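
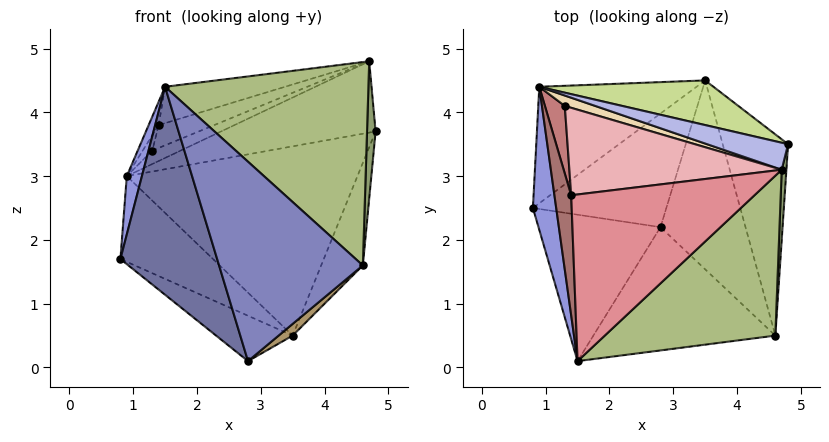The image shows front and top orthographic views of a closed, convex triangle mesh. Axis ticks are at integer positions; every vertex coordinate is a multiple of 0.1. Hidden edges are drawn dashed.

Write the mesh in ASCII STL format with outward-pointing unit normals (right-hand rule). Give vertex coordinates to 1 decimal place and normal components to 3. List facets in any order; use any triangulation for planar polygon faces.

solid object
 facet normal -0.504 -0.706 -0.497
  outer loop
   vertex 2.8 2.2 0.1
   vertex 1.5 0.1 4.4
   vertex 0.8 2.5 1.7
  endloop
 endfacet
 facet normal -0.343 -0.799 -0.494
  outer loop
   vertex 4.6 0.5 1.6
   vertex 1.5 0.1 4.4
   vertex 2.8 2.2 0.1
  endloop
 endfacet
 facet normal -0.980 -0.076 0.186
  outer loop
   vertex 0.9 4.4 3.0
   vertex 0.8 2.5 1.7
   vertex 1.5 0.1 4.4
  endloop
 endfacet
 facet normal 0.151 0.925 0.350
  outer loop
   vertex 4.7 3.1 4.8
   vertex 4.8 3.5 3.7
   vertex 0.9 4.4 3.0
  endloop
 endfacet
 facet normal 0.993 -0.103 0.053
  outer loop
   vertex 4.7 3.1 4.8
   vertex 4.6 0.5 1.6
   vertex 4.8 3.5 3.7
  endloop
 endfacet
 facet normal 0.551 -0.656 0.516
  outer loop
   vertex 4.7 3.1 4.8
   vertex 1.5 0.1 4.4
   vertex 4.6 0.5 1.6
  endloop
 endfacet
 facet normal 0.180 0.957 0.226
  outer loop
   vertex 3.5 4.5 0.5
   vertex 0.9 4.4 3.0
   vertex 4.8 3.5 3.7
  endloop
 endfacet
 facet normal 0.931 0.166 -0.326
  outer loop
   vertex 3.5 4.5 0.5
   vertex 4.8 3.5 3.7
   vertex 4.6 0.5 1.6
  endloop
 endfacet
 facet normal 0.612 -0.049 -0.790
  outer loop
   vertex 3.5 4.5 0.5
   vertex 4.6 0.5 1.6
   vertex 2.8 2.2 0.1
  endloop
 endfacet
 facet normal -0.566 0.306 -0.765
  outer loop
   vertex 3.5 4.5 0.5
   vertex 2.8 2.2 0.1
   vertex 0.8 2.5 1.7
  endloop
 endfacet
 facet normal -0.623 0.464 -0.630
  outer loop
   vertex 3.5 4.5 0.5
   vertex 0.8 2.5 1.7
   vertex 0.9 4.4 3.0
  endloop
 endfacet
 facet normal -0.020 0.790 0.612
  outer loop
   vertex 1.3 4.1 3.4
   vertex 4.7 3.1 4.8
   vertex 0.9 4.4 3.0
  endloop
 endfacet
 facet normal -0.677 0.141 0.722
  outer loop
   vertex 1.4 2.7 3.8
   vertex 0.9 4.4 3.0
   vertex 1.5 0.1 4.4
  endloop
 endfacet
 facet normal -0.629 0.172 0.758
  outer loop
   vertex 1.4 2.7 3.8
   vertex 1.3 4.1 3.4
   vertex 0.9 4.4 3.0
  endloop
 endfacet
 facet normal -0.306 0.203 0.930
  outer loop
   vertex 1.4 2.7 3.8
   vertex 1.5 0.1 4.4
   vertex 4.7 3.1 4.8
  endloop
 endfacet
 facet normal -0.308 0.241 0.920
  outer loop
   vertex 1.4 2.7 3.8
   vertex 4.7 3.1 4.8
   vertex 1.3 4.1 3.4
  endloop
 endfacet
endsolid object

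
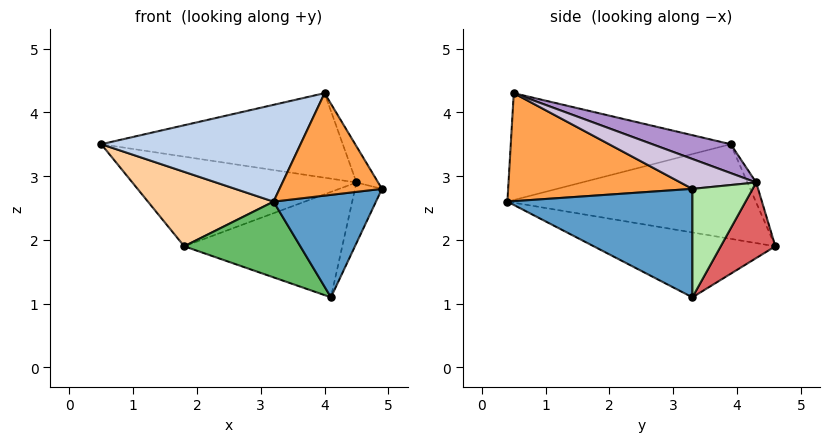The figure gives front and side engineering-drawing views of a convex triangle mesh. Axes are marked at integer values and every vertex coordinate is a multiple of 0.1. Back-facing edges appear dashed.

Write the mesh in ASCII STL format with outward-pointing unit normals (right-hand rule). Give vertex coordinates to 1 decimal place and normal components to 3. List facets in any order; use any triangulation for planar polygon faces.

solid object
 facet normal 0.809 -0.448 -0.381
  outer loop
   vertex 4.1 3.3 1.1
   vertex 4.9 3.3 2.8
   vertex 3.2 0.4 2.6
  endloop
 endfacet
 facet normal -0.691 -0.626 0.362
  outer loop
   vertex 4.0 0.5 4.3
   vertex 0.5 3.9 3.5
   vertex 3.2 0.4 2.6
  endloop
 endfacet
 facet normal 0.816 -0.454 -0.357
  outer loop
   vertex 4.0 0.5 4.3
   vertex 3.2 0.4 2.6
   vertex 4.9 3.3 2.8
  endloop
 endfacet
 facet normal -0.656 -0.332 -0.678
  outer loop
   vertex 1.8 4.6 1.9
   vertex 3.2 0.4 2.6
   vertex 0.5 3.9 3.5
  endloop
 endfacet
 facet normal -0.457 -0.292 -0.840
  outer loop
   vertex 1.8 4.6 1.9
   vertex 4.1 3.3 1.1
   vertex 3.2 0.4 2.6
  endloop
 endfacet
 facet normal 0.839 0.375 -0.395
  outer loop
   vertex 4.5 4.3 2.9
   vertex 4.9 3.3 2.8
   vertex 4.1 3.3 1.1
  endloop
 endfacet
 facet normal 0.280 0.811 -0.513
  outer loop
   vertex 4.5 4.3 2.9
   vertex 4.1 3.3 1.1
   vertex 1.8 4.6 1.9
  endloop
 endfacet
 facet normal -0.036 0.926 0.376
  outer loop
   vertex 4.5 4.3 2.9
   vertex 1.8 4.6 1.9
   vertex 0.5 3.9 3.5
  endloop
 endfacet
 facet normal 0.107 0.331 0.937
  outer loop
   vertex 4.5 4.3 2.9
   vertex 0.5 3.9 3.5
   vertex 4.0 0.5 4.3
  endloop
 endfacet
 facet normal 0.650 0.186 0.737
  outer loop
   vertex 4.5 4.3 2.9
   vertex 4.0 0.5 4.3
   vertex 4.9 3.3 2.8
  endloop
 endfacet
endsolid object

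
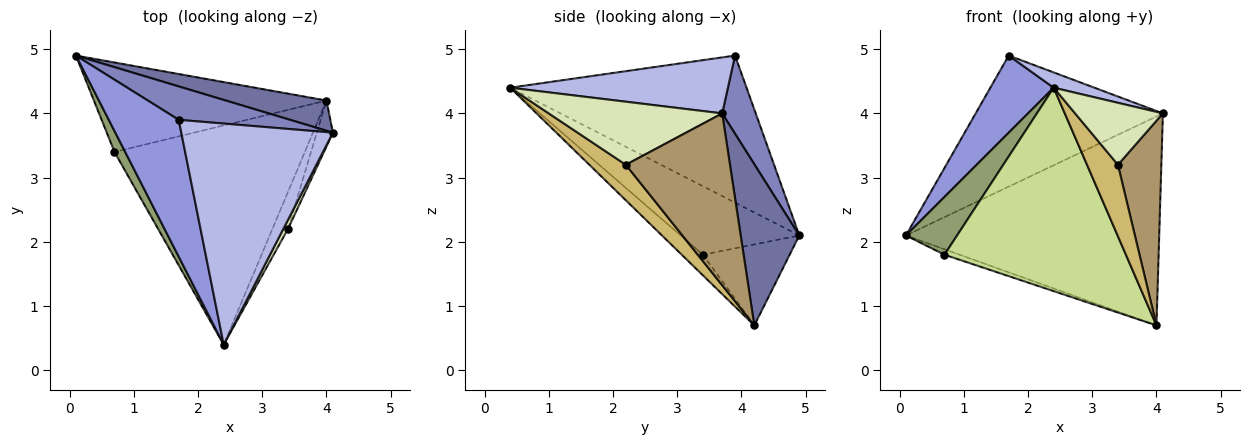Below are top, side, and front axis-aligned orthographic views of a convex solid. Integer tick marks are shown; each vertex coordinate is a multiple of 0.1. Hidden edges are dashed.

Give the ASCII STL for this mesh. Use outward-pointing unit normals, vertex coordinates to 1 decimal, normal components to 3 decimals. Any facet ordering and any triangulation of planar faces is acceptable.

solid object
 facet normal 0.223 0.965 0.139
  outer loop
   vertex 4.0 4.2 0.7
   vertex 0.1 4.9 2.1
   vertex 4.1 3.7 4.0
  endloop
 endfacet
 facet normal 0.171 0.955 0.243
  outer loop
   vertex 1.7 3.9 4.9
   vertex 4.1 3.7 4.0
   vertex 0.1 4.9 2.1
  endloop
 endfacet
 facet normal -0.878 -0.235 0.418
  outer loop
   vertex 1.7 3.9 4.9
   vertex 0.1 4.9 2.1
   vertex 2.4 0.4 4.4
  endloop
 endfacet
 facet normal 0.346 -0.065 0.936
  outer loop
   vertex 1.7 3.9 4.9
   vertex 2.4 0.4 4.4
   vertex 4.1 3.7 4.0
  endloop
 endfacet
 facet normal -0.909 -0.392 0.142
  outer loop
   vertex 0.7 3.4 1.8
   vertex 2.4 0.4 4.4
   vertex 0.1 4.9 2.1
  endloop
 endfacet
 facet normal -0.328 0.057 -0.943
  outer loop
   vertex 0.7 3.4 1.8
   vertex 0.1 4.9 2.1
   vertex 4.0 4.2 0.7
  endloop
 endfacet
 facet normal -0.079 -0.678 -0.731
  outer loop
   vertex 0.7 3.4 1.8
   vertex 4.0 4.2 0.7
   vertex 2.4 0.4 4.4
  endloop
 endfacet
 facet normal 0.890 -0.451 0.066
  outer loop
   vertex 3.4 2.2 3.2
   vertex 4.1 3.7 4.0
   vertex 2.4 0.4 4.4
  endloop
 endfacet
 facet normal 0.920 -0.383 -0.086
  outer loop
   vertex 3.4 2.2 3.2
   vertex 4.0 4.2 0.7
   vertex 4.1 3.7 4.0
  endloop
 endfacet
 facet normal 0.724 -0.613 -0.317
  outer loop
   vertex 3.4 2.2 3.2
   vertex 2.4 0.4 4.4
   vertex 4.0 4.2 0.7
  endloop
 endfacet
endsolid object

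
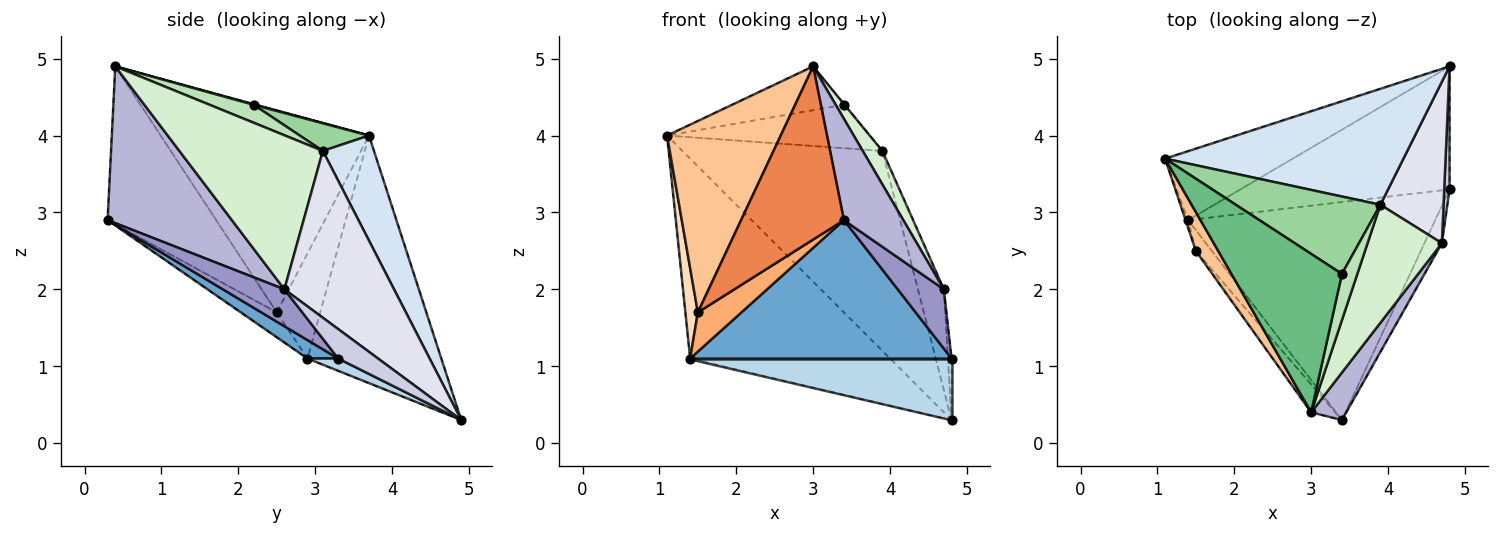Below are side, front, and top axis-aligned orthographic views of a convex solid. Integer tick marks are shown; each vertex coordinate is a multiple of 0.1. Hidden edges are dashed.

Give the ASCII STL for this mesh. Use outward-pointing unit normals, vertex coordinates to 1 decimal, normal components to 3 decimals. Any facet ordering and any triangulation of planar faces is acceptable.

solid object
 facet normal 0.063 -0.535 -0.843
  outer loop
   vertex 1.4 2.9 1.1
   vertex 4.8 3.3 1.1
   vertex 3.4 0.3 2.9
  endloop
 endfacet
 facet normal -0.535 0.799 -0.276
  outer loop
   vertex 4.8 4.9 0.3
   vertex 1.4 2.9 1.1
   vertex 1.1 3.7 4.0
  endloop
 endfacet
 facet normal 0.053 -0.447 -0.893
  outer loop
   vertex 4.8 4.9 0.3
   vertex 4.8 3.3 1.1
   vertex 1.4 2.9 1.1
  endloop
 endfacet
 facet normal 0.216 0.845 0.490
  outer loop
   vertex 4.8 4.9 0.3
   vertex 1.1 3.7 4.0
   vertex 3.9 3.1 3.8
  endloop
 endfacet
 facet normal -0.722 -0.683 -0.110
  outer loop
   vertex 1.5 2.5 1.7
   vertex 3.4 0.3 2.9
   vertex 3.0 0.4 4.9
  endloop
 endfacet
 facet normal -0.588 -0.715 -0.378
  outer loop
   vertex 1.5 2.5 1.7
   vertex 1.4 2.9 1.1
   vertex 3.4 0.3 2.9
  endloop
 endfacet
 facet normal -0.874 -0.477 0.097
  outer loop
   vertex 1.5 2.5 1.7
   vertex 3.0 0.4 4.9
   vertex 1.1 3.7 4.0
  endloop
 endfacet
 facet normal -0.961 -0.275 -0.023
  outer loop
   vertex 1.5 2.5 1.7
   vertex 1.1 3.7 4.0
   vertex 1.4 2.9 1.1
  endloop
 endfacet
 facet normal 0.006 0.266 0.964
  outer loop
   vertex 3.4 2.2 4.4
   vertex 1.1 3.7 4.0
   vertex 3.0 0.4 4.9
  endloop
 endfacet
 facet normal 0.165 0.482 0.860
  outer loop
   vertex 3.4 2.2 4.4
   vertex 3.9 3.1 3.8
   vertex 1.1 3.7 4.0
  endloop
 endfacet
 facet normal 0.759 0.012 0.651
  outer loop
   vertex 3.4 2.2 4.4
   vertex 3.0 0.4 4.9
   vertex 3.9 3.1 3.8
  endloop
 endfacet
 facet normal 0.894 -0.122 0.431
  outer loop
   vertex 4.7 2.6 2.0
   vertex 3.9 3.1 3.8
   vertex 3.0 0.4 4.9
  endloop
 endfacet
 facet normal 0.748 -0.561 -0.353
  outer loop
   vertex 4.7 2.6 2.0
   vertex 3.4 0.3 2.9
   vertex 4.8 3.3 1.1
  endloop
 endfacet
 facet normal 0.884 -0.422 0.198
  outer loop
   vertex 4.7 2.6 2.0
   vertex 3.0 0.4 4.9
   vertex 3.4 0.3 2.9
  endloop
 endfacet
 facet normal 0.980 0.089 0.178
  outer loop
   vertex 4.7 2.6 2.0
   vertex 4.8 3.3 1.1
   vertex 4.8 4.9 0.3
  endloop
 endfacet
 facet normal 0.913 0.216 0.346
  outer loop
   vertex 4.7 2.6 2.0
   vertex 4.8 4.9 0.3
   vertex 3.9 3.1 3.8
  endloop
 endfacet
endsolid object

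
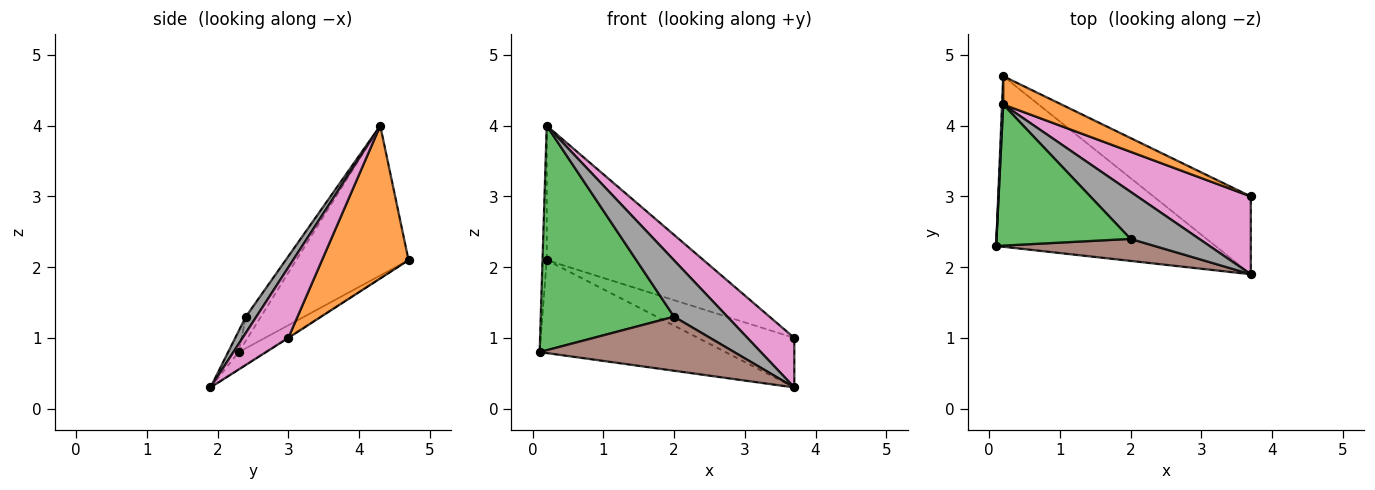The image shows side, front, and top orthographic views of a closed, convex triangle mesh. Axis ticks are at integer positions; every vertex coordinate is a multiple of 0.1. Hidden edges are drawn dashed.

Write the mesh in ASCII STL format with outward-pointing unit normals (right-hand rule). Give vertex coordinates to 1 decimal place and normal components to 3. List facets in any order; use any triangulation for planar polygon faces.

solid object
 facet normal -0.999 0.037 0.008
  outer loop
   vertex 0.2 4.3 4.0
   vertex 0.2 4.7 2.1
   vertex 0.1 2.3 0.8
  endloop
 endfacet
 facet normal 0.475 0.861 0.181
  outer loop
   vertex 0.2 4.3 4.0
   vertex 3.7 3.0 1.0
   vertex 0.2 4.7 2.1
  endloop
 endfacet
 facet normal -0.095 -0.843 0.530
  outer loop
   vertex 2.0 2.4 1.3
   vertex 0.2 4.3 4.0
   vertex 0.1 2.3 0.8
  endloop
 endfacet
 facet normal -0.069 0.477 -0.876
  outer loop
   vertex 3.7 1.9 0.3
   vertex 0.1 2.3 0.8
   vertex 0.2 4.7 2.1
  endloop
 endfacet
 facet normal -0.004 0.537 -0.844
  outer loop
   vertex 3.7 1.9 0.3
   vertex 0.2 4.7 2.1
   vertex 3.7 3.0 1.0
  endloop
 endfacet
 facet normal -0.050 -0.925 0.377
  outer loop
   vertex 3.7 1.9 0.3
   vertex 2.0 2.4 1.3
   vertex 0.1 2.3 0.8
  endloop
 endfacet
 facet normal 0.464 -0.476 0.747
  outer loop
   vertex 3.7 1.9 0.3
   vertex 3.7 3.0 1.0
   vertex 0.2 4.3 4.0
  endloop
 endfacet
 facet normal 0.150 -0.759 0.634
  outer loop
   vertex 3.7 1.9 0.3
   vertex 0.2 4.3 4.0
   vertex 2.0 2.4 1.3
  endloop
 endfacet
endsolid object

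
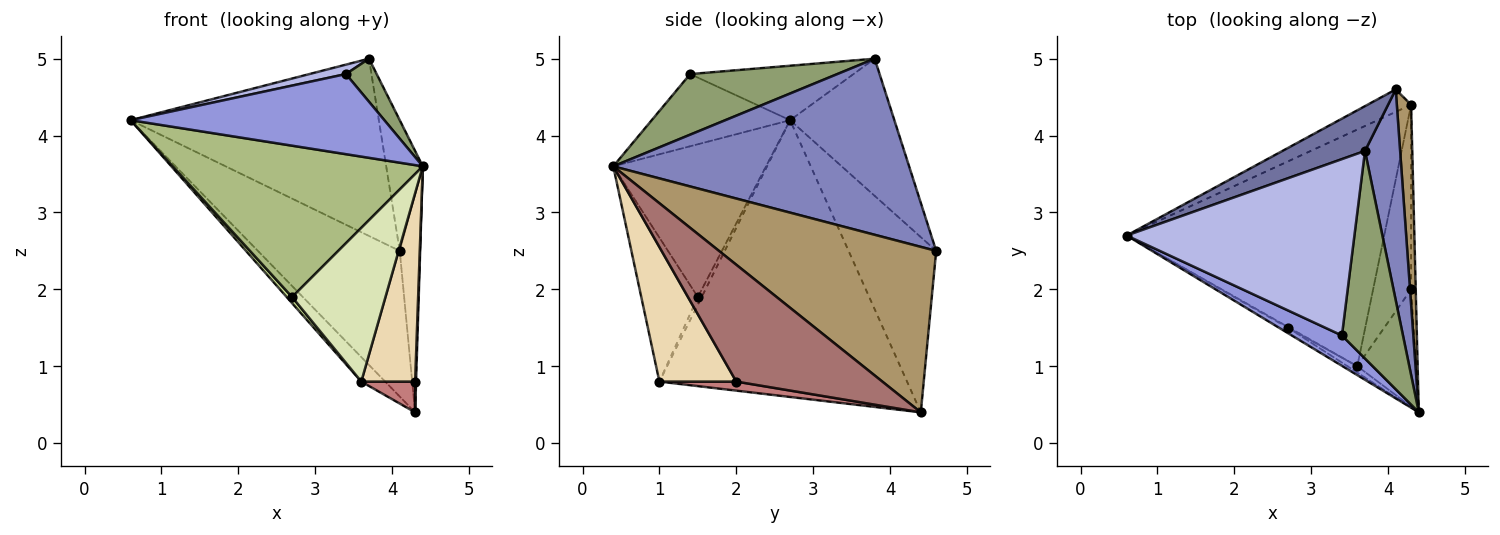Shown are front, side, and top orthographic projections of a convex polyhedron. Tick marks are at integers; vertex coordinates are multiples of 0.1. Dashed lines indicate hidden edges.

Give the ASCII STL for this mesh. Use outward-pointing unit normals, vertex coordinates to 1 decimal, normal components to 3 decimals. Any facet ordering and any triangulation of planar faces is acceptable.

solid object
 facet normal -0.377 0.898 0.227
  outer loop
   vertex 3.7 3.8 5.0
   vertex 4.1 4.6 2.5
   vertex 0.6 2.7 4.2
  endloop
 endfacet
 facet normal 0.974 0.120 0.194
  outer loop
   vertex 3.7 3.8 5.0
   vertex 4.4 0.4 3.6
   vertex 4.1 4.6 2.5
  endloop
 endfacet
 facet normal -0.454 -0.833 0.316
  outer loop
   vertex 3.4 1.4 4.8
   vertex 0.6 2.7 4.2
   vertex 4.4 0.4 3.6
  endloop
 endfacet
 facet normal -0.232 -0.052 0.971
  outer loop
   vertex 3.4 1.4 4.8
   vertex 3.7 3.8 5.0
   vertex 0.6 2.7 4.2
  endloop
 endfacet
 facet normal 0.697 -0.146 0.702
  outer loop
   vertex 3.4 1.4 4.8
   vertex 4.4 0.4 3.6
   vertex 3.7 3.8 5.0
  endloop
 endfacet
 facet normal -0.521 -0.853 -0.031
  outer loop
   vertex 2.7 1.5 1.9
   vertex 4.4 0.4 3.6
   vertex 0.6 2.7 4.2
  endloop
 endfacet
 facet normal -0.575 -0.812 -0.101
  outer loop
   vertex 2.7 1.5 1.9
   vertex 0.6 2.7 4.2
   vertex 3.6 1.0 0.8
  endloop
 endfacet
 facet normal -0.518 -0.855 -0.035
  outer loop
   vertex 2.7 1.5 1.9
   vertex 3.6 1.0 0.8
   vertex 4.4 0.4 3.6
  endloop
 endfacet
 facet normal 0.992 0.093 0.086
  outer loop
   vertex 4.3 4.4 0.4
   vertex 4.1 4.6 2.5
   vertex 4.4 0.4 3.6
  endloop
 endfacet
 facet normal -0.521 0.844 -0.130
  outer loop
   vertex 4.3 4.4 0.4
   vertex 0.6 2.7 4.2
   vertex 4.1 4.6 2.5
  endloop
 endfacet
 facet normal -0.730 0.070 -0.680
  outer loop
   vertex 4.3 4.4 0.4
   vertex 3.6 1.0 0.8
   vertex 0.6 2.7 4.2
  endloop
 endfacet
 facet normal 0.772 -0.540 -0.336
  outer loop
   vertex 4.3 2.0 0.8
   vertex 4.4 0.4 3.6
   vertex 3.6 1.0 0.8
  endloop
 endfacet
 facet normal 0.999 -0.007 -0.039
  outer loop
   vertex 4.3 2.0 0.8
   vertex 4.3 4.4 0.4
   vertex 4.4 0.4 3.6
  endloop
 endfacet
 facet normal 0.229 -0.160 -0.960
  outer loop
   vertex 4.3 2.0 0.8
   vertex 3.6 1.0 0.8
   vertex 4.3 4.4 0.4
  endloop
 endfacet
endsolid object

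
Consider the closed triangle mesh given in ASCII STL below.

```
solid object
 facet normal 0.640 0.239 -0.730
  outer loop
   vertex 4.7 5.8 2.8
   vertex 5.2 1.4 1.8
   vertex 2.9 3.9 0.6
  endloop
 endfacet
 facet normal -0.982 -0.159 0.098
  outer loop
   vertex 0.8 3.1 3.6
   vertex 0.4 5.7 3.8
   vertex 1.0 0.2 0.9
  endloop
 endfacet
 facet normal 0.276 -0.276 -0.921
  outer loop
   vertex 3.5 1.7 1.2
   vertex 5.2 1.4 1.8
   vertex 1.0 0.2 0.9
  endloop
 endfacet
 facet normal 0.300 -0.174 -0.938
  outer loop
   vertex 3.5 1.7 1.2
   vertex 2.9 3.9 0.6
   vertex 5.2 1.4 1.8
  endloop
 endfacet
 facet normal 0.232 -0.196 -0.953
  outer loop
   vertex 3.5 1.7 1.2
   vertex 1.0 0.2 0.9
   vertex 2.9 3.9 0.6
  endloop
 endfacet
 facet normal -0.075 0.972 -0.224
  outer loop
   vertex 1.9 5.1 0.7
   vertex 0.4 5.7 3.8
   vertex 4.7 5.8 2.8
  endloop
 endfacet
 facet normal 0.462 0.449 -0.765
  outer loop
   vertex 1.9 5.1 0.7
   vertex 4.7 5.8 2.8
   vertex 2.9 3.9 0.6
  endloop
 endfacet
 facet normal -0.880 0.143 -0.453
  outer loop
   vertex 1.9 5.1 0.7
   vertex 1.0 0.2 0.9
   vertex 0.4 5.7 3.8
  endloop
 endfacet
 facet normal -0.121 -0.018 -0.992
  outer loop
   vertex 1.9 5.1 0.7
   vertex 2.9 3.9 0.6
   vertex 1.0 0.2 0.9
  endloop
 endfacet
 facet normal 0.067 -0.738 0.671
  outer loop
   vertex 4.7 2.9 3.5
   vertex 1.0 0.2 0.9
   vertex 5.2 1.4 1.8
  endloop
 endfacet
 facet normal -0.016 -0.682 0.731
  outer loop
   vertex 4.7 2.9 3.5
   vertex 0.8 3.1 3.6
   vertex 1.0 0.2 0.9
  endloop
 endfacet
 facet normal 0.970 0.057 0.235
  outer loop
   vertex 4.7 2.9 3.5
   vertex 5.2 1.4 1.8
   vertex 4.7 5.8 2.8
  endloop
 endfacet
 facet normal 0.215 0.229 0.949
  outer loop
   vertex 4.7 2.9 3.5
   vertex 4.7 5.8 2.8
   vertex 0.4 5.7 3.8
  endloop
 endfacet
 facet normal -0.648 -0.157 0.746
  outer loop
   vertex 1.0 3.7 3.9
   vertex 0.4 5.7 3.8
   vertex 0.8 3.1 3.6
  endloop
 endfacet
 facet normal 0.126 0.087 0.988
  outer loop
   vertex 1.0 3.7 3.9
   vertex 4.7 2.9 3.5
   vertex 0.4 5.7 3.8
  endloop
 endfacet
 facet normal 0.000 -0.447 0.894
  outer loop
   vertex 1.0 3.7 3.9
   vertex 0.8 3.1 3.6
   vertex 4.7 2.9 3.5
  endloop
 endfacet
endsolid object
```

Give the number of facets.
16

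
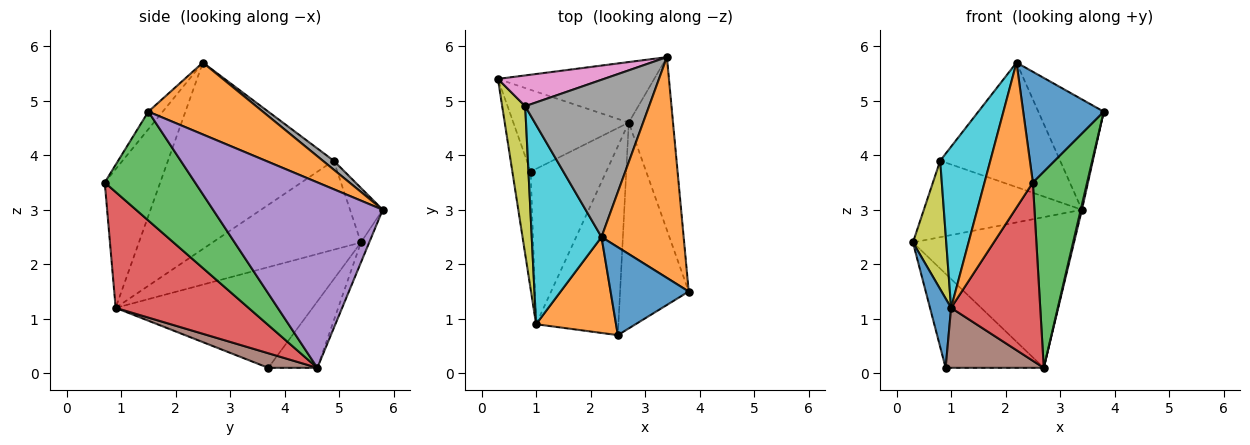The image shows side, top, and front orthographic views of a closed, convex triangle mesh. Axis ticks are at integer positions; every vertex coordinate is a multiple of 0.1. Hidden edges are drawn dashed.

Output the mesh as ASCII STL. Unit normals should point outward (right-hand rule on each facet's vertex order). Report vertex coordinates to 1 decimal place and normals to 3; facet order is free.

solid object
 facet normal -0.978 -0.105 -0.178
  outer loop
   vertex 1.0 0.9 1.2
   vertex 0.3 5.4 2.4
   vertex 0.9 3.7 0.1
  endloop
 endfacet
 facet normal 0.616 0.352 0.704
  outer loop
   vertex 2.2 2.5 5.7
   vertex 3.8 1.5 4.8
   vertex 3.4 5.8 3.0
  endloop
 endfacet
 facet normal -0.048 0.927 -0.372
  outer loop
   vertex 2.7 4.6 0.1
   vertex 0.3 5.4 2.4
   vertex 3.4 5.8 3.0
  endloop
 endfacet
 facet normal -0.353 0.706 -0.614
  outer loop
   vertex 2.7 4.6 0.1
   vertex 0.9 3.7 0.1
   vertex 0.3 5.4 2.4
  endloop
 endfacet
 facet normal 0.973 -0.007 -0.232
  outer loop
   vertex 2.7 4.6 0.1
   vertex 3.4 5.8 3.0
   vertex 3.8 1.5 4.8
  endloop
 endfacet
 facet normal 0.177 -0.354 -0.918
  outer loop
   vertex 2.7 4.6 0.1
   vertex 1.0 0.9 1.2
   vertex 0.9 3.7 0.1
  endloop
 endfacet
 facet normal -0.189 0.911 0.367
  outer loop
   vertex 0.8 4.9 3.9
   vertex 3.4 5.8 3.0
   vertex 0.3 5.4 2.4
  endloop
 endfacet
 facet normal 0.056 0.620 0.783
  outer loop
   vertex 0.8 4.9 3.9
   vertex 2.2 2.5 5.7
   vertex 3.4 5.8 3.0
  endloop
 endfacet
 facet normal -0.946 -0.212 0.245
  outer loop
   vertex 0.8 4.9 3.9
   vertex 0.3 5.4 2.4
   vertex 1.0 0.9 1.2
  endloop
 endfacet
 facet normal -0.901 -0.273 0.337
  outer loop
   vertex 0.8 4.9 3.9
   vertex 1.0 0.9 1.2
   vertex 2.2 2.5 5.7
  endloop
 endfacet
 facet normal -0.138 -0.776 0.616
  outer loop
   vertex 2.5 0.7 3.5
   vertex 3.8 1.5 4.8
   vertex 2.2 2.5 5.7
  endloop
 endfacet
 facet normal -0.692 -0.602 0.399
  outer loop
   vertex 2.5 0.7 3.5
   vertex 2.2 2.5 5.7
   vertex 1.0 0.9 1.2
  endloop
 endfacet
 facet normal 0.754 -0.453 -0.475
  outer loop
   vertex 2.5 0.7 3.5
   vertex 2.7 4.6 0.1
   vertex 3.8 1.5 4.8
  endloop
 endfacet
 facet normal 0.715 -0.480 -0.508
  outer loop
   vertex 2.5 0.7 3.5
   vertex 1.0 0.9 1.2
   vertex 2.7 4.6 0.1
  endloop
 endfacet
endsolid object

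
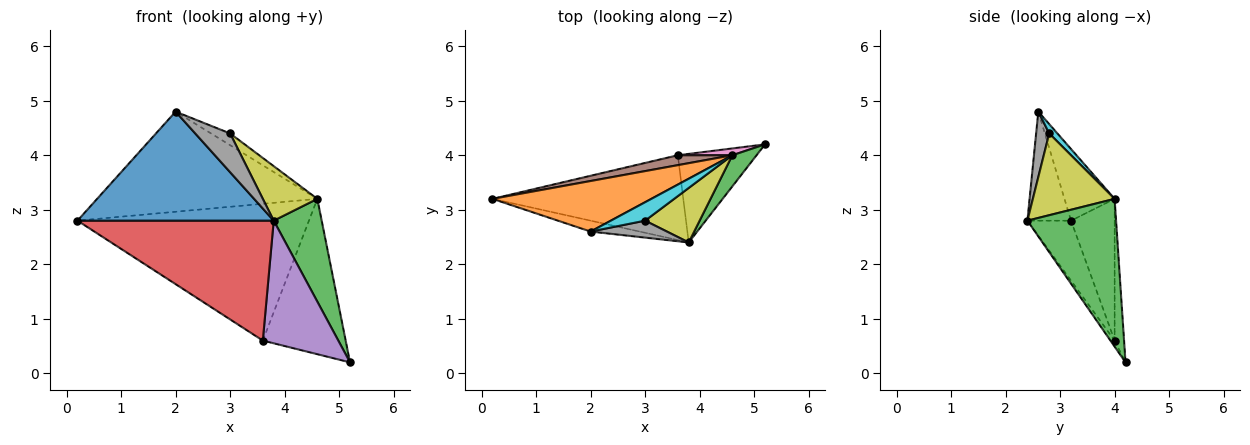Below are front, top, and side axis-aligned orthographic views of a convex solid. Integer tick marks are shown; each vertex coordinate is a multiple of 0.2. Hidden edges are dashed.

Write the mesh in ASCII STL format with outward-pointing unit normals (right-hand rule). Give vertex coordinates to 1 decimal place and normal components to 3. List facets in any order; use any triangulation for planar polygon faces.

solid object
 facet normal -0.216 -0.972 -0.097
  outer loop
   vertex 2.0 2.6 4.8
   vertex 0.2 3.2 2.8
   vertex 3.8 2.4 2.8
  endloop
 endfacet
 facet normal -0.199 0.875 0.442
  outer loop
   vertex 4.6 4.0 3.2
   vertex 0.2 3.2 2.8
   vertex 2.0 2.6 4.8
  endloop
 endfacet
 facet normal 0.871 -0.471 0.143
  outer loop
   vertex 4.6 4.0 3.2
   vertex 3.8 2.4 2.8
   vertex 5.2 4.2 0.2
  endloop
 endfacet
 facet normal -0.179 -0.803 -0.568
  outer loop
   vertex 3.6 4.0 0.6
   vertex 3.8 2.4 2.8
   vertex 0.2 3.2 2.8
  endloop
 endfacet
 facet normal -0.045 -0.810 -0.585
  outer loop
   vertex 3.6 4.0 0.6
   vertex 5.2 4.2 0.2
   vertex 3.8 2.4 2.8
  endloop
 endfacet
 facet normal -0.185 0.980 0.071
  outer loop
   vertex 3.6 4.0 0.6
   vertex 0.2 3.2 2.8
   vertex 4.6 4.0 3.2
  endloop
 endfacet
 facet normal -0.113 0.993 0.044
  outer loop
   vertex 3.6 4.0 0.6
   vertex 4.6 4.0 3.2
   vertex 5.2 4.2 0.2
  endloop
 endfacet
 facet normal 0.325 -0.866 0.379
  outer loop
   vertex 3.0 2.8 4.4
   vertex 2.0 2.6 4.8
   vertex 3.8 2.4 2.8
  endloop
 endfacet
 facet normal 0.728 -0.485 0.485
  outer loop
   vertex 3.0 2.8 4.4
   vertex 3.8 2.4 2.8
   vertex 4.6 4.0 3.2
  endloop
 endfacet
 facet normal 0.224 0.523 0.822
  outer loop
   vertex 3.0 2.8 4.4
   vertex 4.6 4.0 3.2
   vertex 2.0 2.6 4.8
  endloop
 endfacet
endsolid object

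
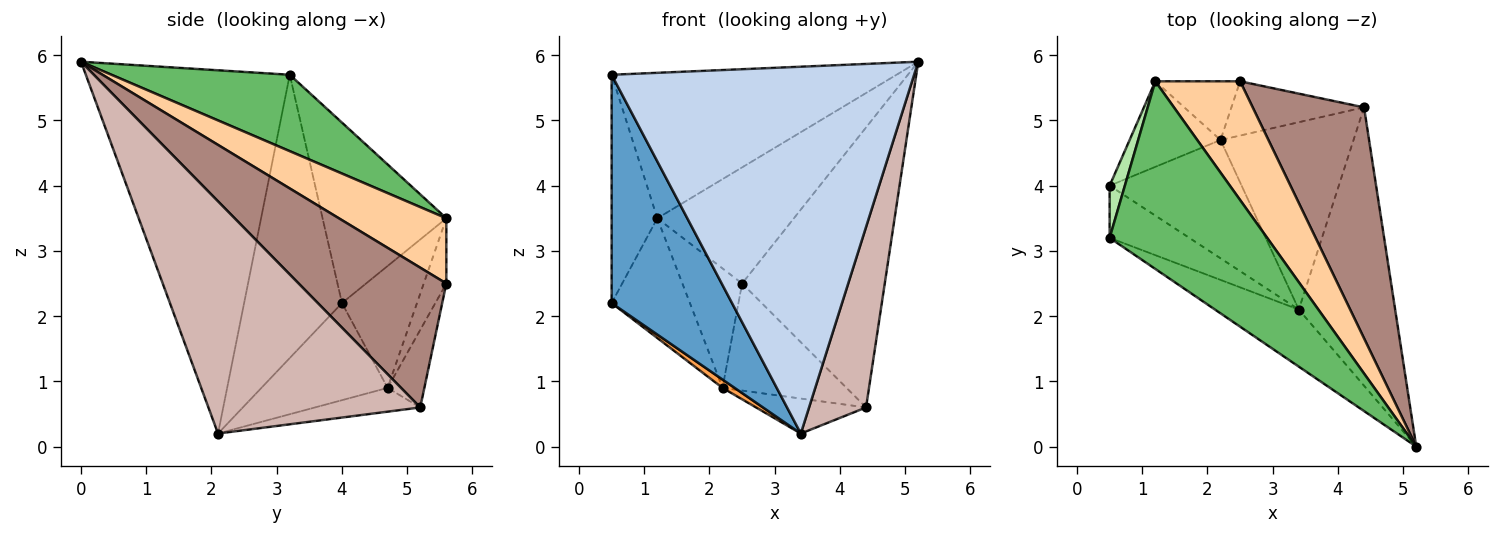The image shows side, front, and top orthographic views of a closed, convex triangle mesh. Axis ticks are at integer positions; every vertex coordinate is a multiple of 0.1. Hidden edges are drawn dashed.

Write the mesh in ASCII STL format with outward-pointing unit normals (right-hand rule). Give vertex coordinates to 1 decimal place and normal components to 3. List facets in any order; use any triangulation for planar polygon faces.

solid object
 facet normal -0.621 -0.764 -0.175
  outer loop
   vertex 0.5 3.2 5.7
   vertex 0.5 4.0 2.2
   vertex 3.4 2.1 0.2
  endloop
 endfacet
 facet normal -0.554 -0.822 -0.128
  outer loop
   vertex 0.5 3.2 5.7
   vertex 3.4 2.1 0.2
   vertex 5.2 0.0 5.9
  endloop
 endfacet
 facet normal -0.592 -0.057 -0.804
  outer loop
   vertex 2.2 4.7 0.9
   vertex 3.4 2.1 0.2
   vertex 0.5 4.0 2.2
  endloop
 endfacet
 facet normal 0.482 0.613 0.626
  outer loop
   vertex 1.2 5.6 3.5
   vertex 5.2 0.0 5.9
   vertex 2.5 5.6 2.5
  endloop
 endfacet
 facet normal 0.358 0.572 0.738
  outer loop
   vertex 1.2 5.6 3.5
   vertex 0.5 3.2 5.7
   vertex 5.2 0.0 5.9
  endloop
 endfacet
 facet normal -0.935 0.345 0.079
  outer loop
   vertex 1.2 5.6 3.5
   vertex 0.5 4.0 2.2
   vertex 0.5 3.2 5.7
  endloop
 endfacet
 facet normal -0.615 0.642 -0.459
  outer loop
   vertex 1.2 5.6 3.5
   vertex 2.2 4.7 0.9
   vertex 0.5 4.0 2.2
  endloop
 endfacet
 facet normal -0.321 0.850 -0.418
  outer loop
   vertex 1.2 5.6 3.5
   vertex 2.5 5.6 2.5
   vertex 2.2 4.7 0.9
  endloop
 endfacet
 facet normal -0.256 0.862 -0.437
  outer loop
   vertex 4.4 5.2 0.6
   vertex 2.2 4.7 0.9
   vertex 2.5 5.6 2.5
  endloop
 endfacet
 facet normal -0.173 0.181 -0.968
  outer loop
   vertex 4.4 5.2 0.6
   vertex 3.4 2.1 0.2
   vertex 2.2 4.7 0.9
  endloop
 endfacet
 facet normal 0.624 0.603 0.497
  outer loop
   vertex 4.4 5.2 0.6
   vertex 2.5 5.6 2.5
   vertex 5.2 0.0 5.9
  endloop
 endfacet
 facet normal 0.896 -0.241 -0.372
  outer loop
   vertex 4.4 5.2 0.6
   vertex 5.2 0.0 5.9
   vertex 3.4 2.1 0.2
  endloop
 endfacet
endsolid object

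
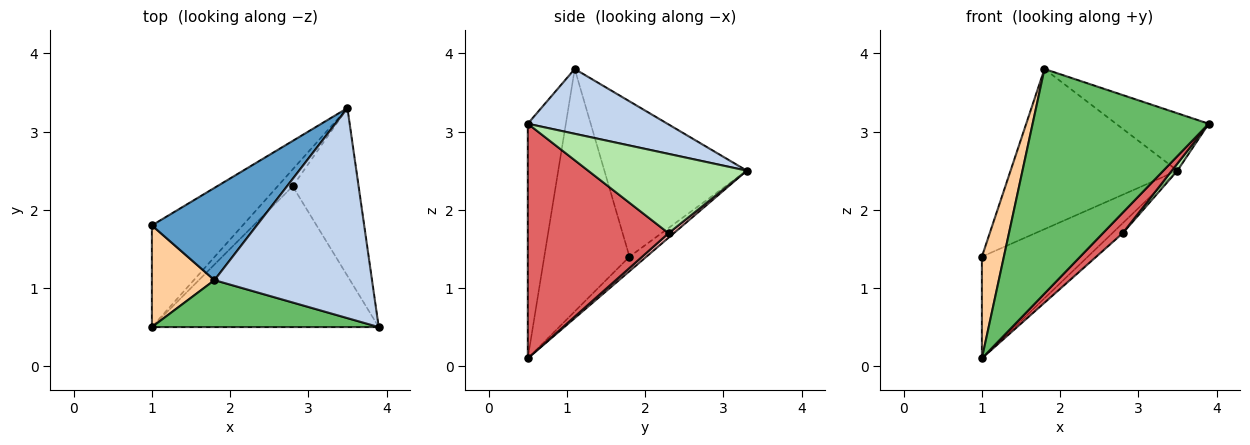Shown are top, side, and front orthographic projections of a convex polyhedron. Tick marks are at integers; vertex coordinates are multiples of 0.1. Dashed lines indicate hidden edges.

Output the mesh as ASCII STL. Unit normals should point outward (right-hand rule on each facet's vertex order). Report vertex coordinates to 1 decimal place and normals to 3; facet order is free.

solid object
 facet normal -0.595 0.697 0.401
  outer loop
   vertex 1.8 1.1 3.8
   vertex 3.5 3.3 2.5
   vertex 1.0 1.8 1.4
  endloop
 endfacet
 facet normal 0.369 0.245 0.897
  outer loop
   vertex 1.8 1.1 3.8
   vertex 3.9 0.5 3.1
   vertex 3.5 3.3 2.5
  endloop
 endfacet
 facet normal -0.112 0.703 -0.703
  outer loop
   vertex 1.0 0.5 0.1
   vertex 1.0 1.8 1.4
   vertex 3.5 3.3 2.5
  endloop
 endfacet
 facet normal -0.939 -0.242 0.242
  outer loop
   vertex 1.0 0.5 0.1
   vertex 1.8 1.1 3.8
   vertex 1.0 1.8 1.4
  endloop
 endfacet
 facet normal -0.207 -0.958 0.200
  outer loop
   vertex 1.0 0.5 0.1
   vertex 3.9 0.5 3.1
   vertex 1.8 1.1 3.8
  endloop
 endfacet
 facet normal 0.769 -0.027 -0.639
  outer loop
   vertex 2.8 2.3 1.7
   vertex 3.5 3.3 2.5
   vertex 3.9 0.5 3.1
  endloop
 endfacet
 facet normal 0.715 -0.101 -0.691
  outer loop
   vertex 2.8 2.3 1.7
   vertex 3.9 0.5 3.1
   vertex 1.0 0.5 0.1
  endloop
 endfacet
 facet normal 0.247 0.494 -0.834
  outer loop
   vertex 2.8 2.3 1.7
   vertex 1.0 0.5 0.1
   vertex 3.5 3.3 2.5
  endloop
 endfacet
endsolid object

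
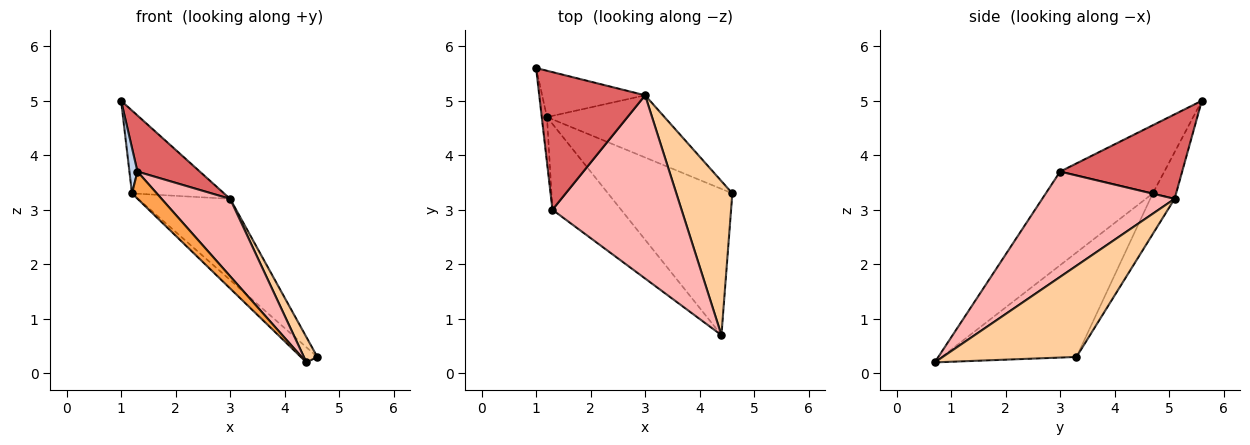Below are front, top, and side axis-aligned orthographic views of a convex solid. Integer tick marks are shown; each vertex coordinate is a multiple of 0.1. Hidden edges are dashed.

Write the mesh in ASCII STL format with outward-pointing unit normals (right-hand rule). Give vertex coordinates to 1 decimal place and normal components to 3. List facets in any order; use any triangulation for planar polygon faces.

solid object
 facet normal -0.641 0.079 -0.763
  outer loop
   vertex 1.2 4.7 3.3
   vertex 4.6 3.3 0.3
   vertex 4.4 0.7 0.2
  endloop
 endfacet
 facet normal -0.994 -0.076 -0.076
  outer loop
   vertex 1.3 3.0 3.7
   vertex 1.0 5.6 5.0
   vertex 1.2 4.7 3.3
  endloop
 endfacet
 facet normal -0.793 -0.183 -0.581
  outer loop
   vertex 1.3 3.0 3.7
   vertex 1.2 4.7 3.3
   vertex 4.4 0.7 0.2
  endloop
 endfacet
 facet normal 0.849 -0.085 0.521
  outer loop
   vertex 3.0 5.1 3.2
   vertex 4.4 0.7 0.2
   vertex 4.6 3.3 0.3
  endloop
 endfacet
 facet normal -0.216 0.852 -0.477
  outer loop
   vertex 3.0 5.1 3.2
   vertex 1.2 4.7 3.3
   vertex 1.0 5.6 5.0
  endloop
 endfacet
 facet normal -0.206 0.777 -0.595
  outer loop
   vertex 3.0 5.1 3.2
   vertex 4.6 3.3 0.3
   vertex 1.2 4.7 3.3
  endloop
 endfacet
 facet normal 0.594 -0.304 0.745
  outer loop
   vertex 3.0 5.1 3.2
   vertex 1.0 5.6 5.0
   vertex 1.3 3.0 3.7
  endloop
 endfacet
 facet normal 0.601 -0.311 0.736
  outer loop
   vertex 3.0 5.1 3.2
   vertex 1.3 3.0 3.7
   vertex 4.4 0.7 0.2
  endloop
 endfacet
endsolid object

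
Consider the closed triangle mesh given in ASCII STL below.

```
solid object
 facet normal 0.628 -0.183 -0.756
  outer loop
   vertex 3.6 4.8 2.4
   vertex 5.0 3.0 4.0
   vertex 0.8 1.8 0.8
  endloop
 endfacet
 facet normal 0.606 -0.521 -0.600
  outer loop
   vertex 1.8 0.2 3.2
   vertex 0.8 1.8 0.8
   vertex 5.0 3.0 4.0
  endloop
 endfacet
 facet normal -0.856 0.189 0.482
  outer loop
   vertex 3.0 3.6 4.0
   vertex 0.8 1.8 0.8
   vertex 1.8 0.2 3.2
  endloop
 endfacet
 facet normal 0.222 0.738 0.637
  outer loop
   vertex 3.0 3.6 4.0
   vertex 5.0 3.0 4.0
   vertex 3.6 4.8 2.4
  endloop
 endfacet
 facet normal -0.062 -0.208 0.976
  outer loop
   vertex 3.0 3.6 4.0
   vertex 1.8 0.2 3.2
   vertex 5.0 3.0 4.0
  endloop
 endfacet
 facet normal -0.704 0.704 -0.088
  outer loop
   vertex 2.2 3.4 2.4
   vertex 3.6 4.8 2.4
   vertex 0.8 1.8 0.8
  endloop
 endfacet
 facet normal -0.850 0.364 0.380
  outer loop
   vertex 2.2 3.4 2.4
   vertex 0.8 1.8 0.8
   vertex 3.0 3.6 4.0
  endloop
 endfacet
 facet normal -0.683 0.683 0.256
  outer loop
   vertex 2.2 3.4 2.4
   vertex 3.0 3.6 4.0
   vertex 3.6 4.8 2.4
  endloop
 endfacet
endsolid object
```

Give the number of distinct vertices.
6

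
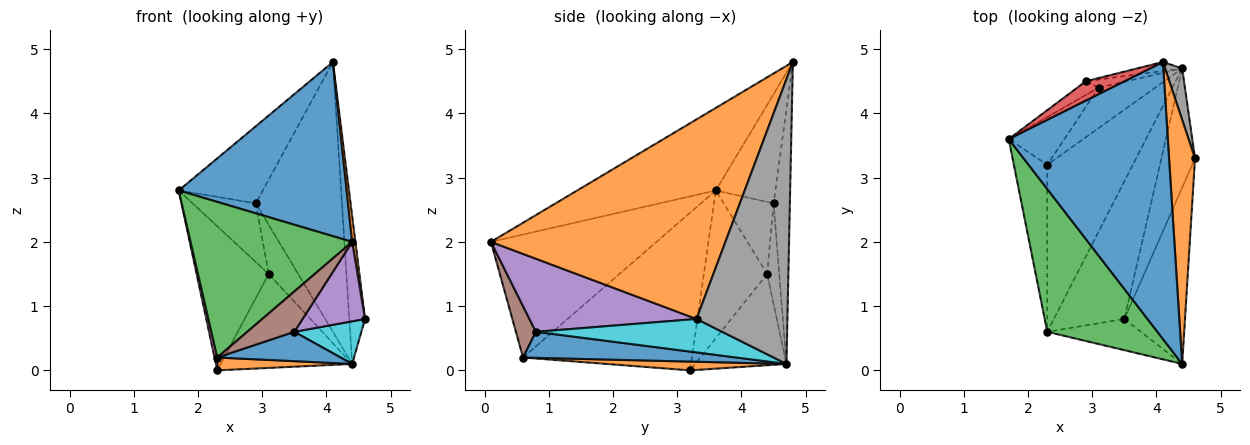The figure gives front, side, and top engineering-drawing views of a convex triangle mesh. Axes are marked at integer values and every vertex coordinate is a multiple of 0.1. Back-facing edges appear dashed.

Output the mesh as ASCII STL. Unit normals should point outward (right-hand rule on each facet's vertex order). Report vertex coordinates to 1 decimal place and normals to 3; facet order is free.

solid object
 facet normal -0.402 -0.487 0.775
  outer loop
   vertex 4.1 4.8 4.8
   vertex 1.7 3.6 2.8
   vertex 4.4 0.1 2.0
  endloop
 endfacet
 facet normal 0.992 -0.014 0.129
  outer loop
   vertex 4.1 4.8 4.8
   vertex 4.4 0.1 2.0
   vertex 4.6 3.3 0.8
  endloop
 endfacet
 facet normal -0.603 -0.588 0.540
  outer loop
   vertex 2.3 0.6 0.2
   vertex 4.4 0.1 2.0
   vertex 1.7 3.6 2.8
  endloop
 endfacet
 facet normal -0.566 0.800 0.200
  outer loop
   vertex 2.9 4.5 2.6
   vertex 1.7 3.6 2.8
   vertex 4.1 4.8 4.8
  endloop
 endfacet
 facet normal 0.740 -0.276 -0.614
  outer loop
   vertex 3.5 0.8 0.6
   vertex 4.6 3.3 0.8
   vertex 4.4 0.1 2.0
  endloop
 endfacet
 facet normal 0.318 -0.750 -0.580
  outer loop
   vertex 3.5 0.8 0.6
   vertex 4.4 0.1 2.0
   vertex 2.3 0.6 0.2
  endloop
 endfacet
 facet normal -0.978 -0.016 -0.207
  outer loop
   vertex 2.3 3.2 0.0
   vertex 2.3 0.6 0.2
   vertex 1.7 3.6 2.8
  endloop
 endfacet
 facet normal 0.984 0.170 0.059
  outer loop
   vertex 4.4 4.7 0.1
   vertex 4.1 4.8 4.8
   vertex 4.6 3.3 0.8
  endloop
 endfacet
 facet normal -0.186 0.982 -0.033
  outer loop
   vertex 4.4 4.7 0.1
   vertex 2.9 4.5 2.6
   vertex 4.1 4.8 4.8
  endloop
 endfacet
 facet normal 0.684 -0.246 -0.687
  outer loop
   vertex 4.4 4.7 0.1
   vertex 4.6 3.3 0.8
   vertex 3.5 0.8 0.6
  endloop
 endfacet
 facet normal 0.339 -0.196 -0.920
  outer loop
   vertex 4.4 4.7 0.1
   vertex 3.5 0.8 0.6
   vertex 2.3 0.6 0.2
  endloop
 endfacet
 facet normal 0.102 -0.076 -0.992
  outer loop
   vertex 4.4 4.7 0.1
   vertex 2.3 0.6 0.2
   vertex 2.3 3.2 0.0
  endloop
 endfacet
 facet normal -0.374 0.915 -0.151
  outer loop
   vertex 3.1 4.4 1.5
   vertex 2.9 4.5 2.6
   vertex 4.4 4.7 0.1
  endloop
 endfacet
 facet normal -0.537 0.775 -0.333
  outer loop
   vertex 3.1 4.4 1.5
   vertex 4.4 4.7 0.1
   vertex 2.3 3.2 0.0
  endloop
 endfacet
 facet normal -0.609 0.772 -0.181
  outer loop
   vertex 3.1 4.4 1.5
   vertex 1.7 3.6 2.8
   vertex 2.9 4.5 2.6
  endloop
 endfacet
 facet normal -0.641 0.729 -0.241
  outer loop
   vertex 3.1 4.4 1.5
   vertex 2.3 3.2 0.0
   vertex 1.7 3.6 2.8
  endloop
 endfacet
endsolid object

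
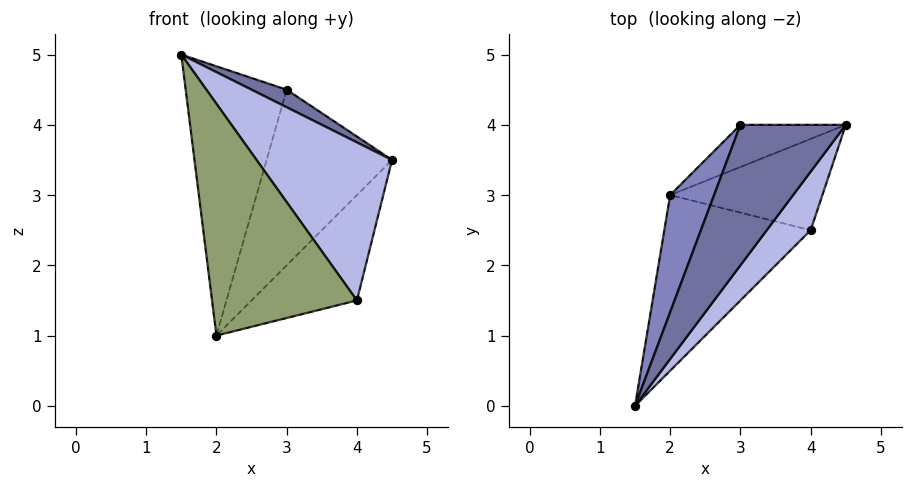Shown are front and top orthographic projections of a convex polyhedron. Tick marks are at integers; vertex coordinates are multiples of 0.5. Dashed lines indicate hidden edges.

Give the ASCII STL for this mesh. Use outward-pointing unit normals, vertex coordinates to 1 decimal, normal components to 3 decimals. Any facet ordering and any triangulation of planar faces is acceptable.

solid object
 facet normal 0.552 -0.103 0.828
  outer loop
   vertex 3.0 4.0 4.5
   vertex 1.5 0.0 5.0
   vertex 4.5 4.0 3.5
  endloop
 endfacet
 facet normal -0.918 0.364 0.158
  outer loop
   vertex 3.0 4.0 4.5
   vertex 2.0 3.0 1.0
   vertex 1.5 0.0 5.0
  endloop
 endfacet
 facet normal -0.154 0.961 -0.231
  outer loop
   vertex 3.0 4.0 4.5
   vertex 4.5 4.0 3.5
   vertex 2.0 3.0 1.0
  endloop
 endfacet
 facet normal 0.818 -0.539 0.200
  outer loop
   vertex 4.0 2.5 1.5
   vertex 4.5 4.0 3.5
   vertex 1.5 0.0 5.0
  endloop
 endfacet
 facet normal -0.048 -0.796 -0.603
  outer loop
   vertex 4.0 2.5 1.5
   vertex 1.5 0.0 5.0
   vertex 2.0 3.0 1.0
  endloop
 endfacet
 facet normal 0.333 0.713 -0.618
  outer loop
   vertex 4.0 2.5 1.5
   vertex 2.0 3.0 1.0
   vertex 4.5 4.0 3.5
  endloop
 endfacet
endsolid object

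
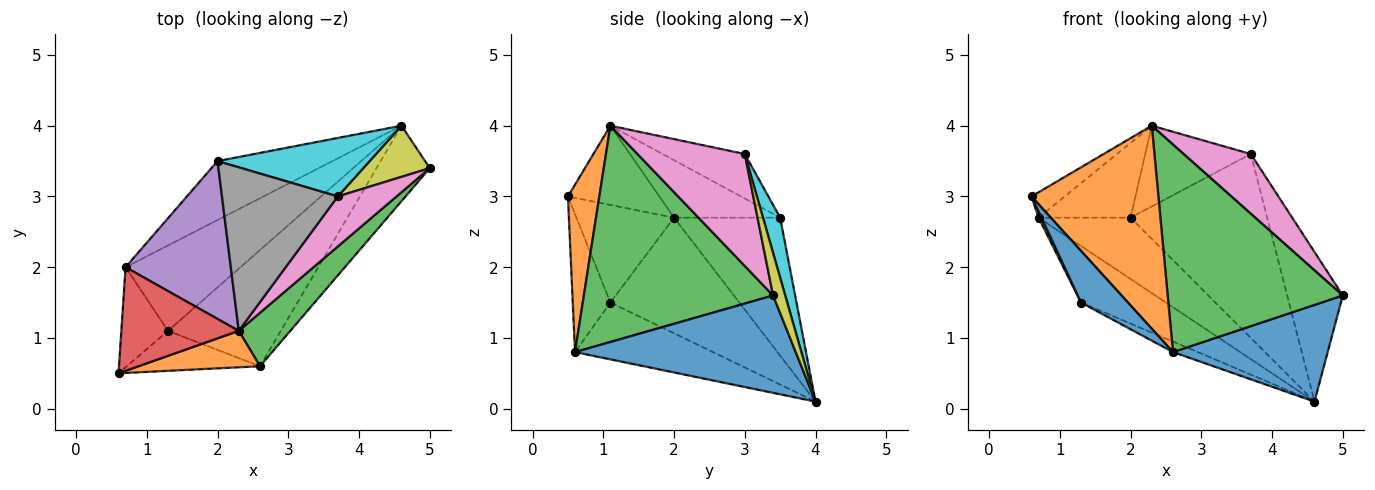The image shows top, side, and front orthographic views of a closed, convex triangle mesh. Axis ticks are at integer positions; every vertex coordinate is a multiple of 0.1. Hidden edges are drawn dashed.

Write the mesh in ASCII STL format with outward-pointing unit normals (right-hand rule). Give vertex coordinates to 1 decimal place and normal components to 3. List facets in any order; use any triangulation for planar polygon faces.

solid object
 facet normal 0.747 -0.524 -0.409
  outer loop
   vertex 2.6 0.6 0.8
   vertex 4.6 4.0 0.1
   vertex 5.0 3.4 1.6
  endloop
 endfacet
 facet normal 0.237 -0.956 0.172
  outer loop
   vertex 2.6 0.6 0.8
   vertex 2.3 1.1 4.0
   vertex 0.6 0.5 3.0
  endloop
 endfacet
 facet normal 0.723 -0.669 0.172
  outer loop
   vertex 2.6 0.6 0.8
   vertex 5.0 3.4 1.6
   vertex 2.3 1.1 4.0
  endloop
 endfacet
 facet normal -0.548 0.199 0.812
  outer loop
   vertex 0.7 2.0 2.7
   vertex 0.6 0.5 3.0
   vertex 2.3 1.1 4.0
  endloop
 endfacet
 facet normal -0.443 0.384 0.810
  outer loop
   vertex 0.7 2.0 2.7
   vertex 2.3 1.1 4.0
   vertex 2.0 3.5 2.7
  endloop
 endfacet
 facet normal -0.639 0.554 -0.533
  outer loop
   vertex 0.7 2.0 2.7
   vertex 2.0 3.5 2.7
   vertex 4.6 4.0 0.1
  endloop
 endfacet
 facet normal 0.774 -0.485 0.406
  outer loop
   vertex 3.7 3.0 3.6
   vertex 2.3 1.1 4.0
   vertex 5.0 3.4 1.6
  endloop
 endfacet
 facet normal -0.326 0.419 0.848
  outer loop
   vertex 3.7 3.0 3.6
   vertex 2.0 3.5 2.7
   vertex 2.3 1.1 4.0
  endloop
 endfacet
 facet normal 0.202 0.927 0.317
  outer loop
   vertex 3.7 3.0 3.6
   vertex 5.0 3.4 1.6
   vertex 4.6 4.0 0.1
  endloop
 endfacet
 facet normal 0.119 0.946 0.301
  outer loop
   vertex 3.7 3.0 3.6
   vertex 4.6 4.0 0.1
   vertex 2.0 3.5 2.7
  endloop
 endfacet
 facet normal -0.535 -0.668 -0.517
  outer loop
   vertex 1.3 1.1 1.5
   vertex 2.6 0.6 0.8
   vertex 0.6 0.5 3.0
  endloop
 endfacet
 facet normal -0.902 -0.026 -0.431
  outer loop
   vertex 1.3 1.1 1.5
   vertex 0.6 0.5 3.0
   vertex 0.7 2.0 2.7
  endloop
 endfacet
 facet normal -0.448 0.080 -0.890
  outer loop
   vertex 1.3 1.1 1.5
   vertex 4.6 4.0 0.1
   vertex 2.6 0.6 0.8
  endloop
 endfacet
 facet normal -0.643 0.423 -0.639
  outer loop
   vertex 1.3 1.1 1.5
   vertex 0.7 2.0 2.7
   vertex 4.6 4.0 0.1
  endloop
 endfacet
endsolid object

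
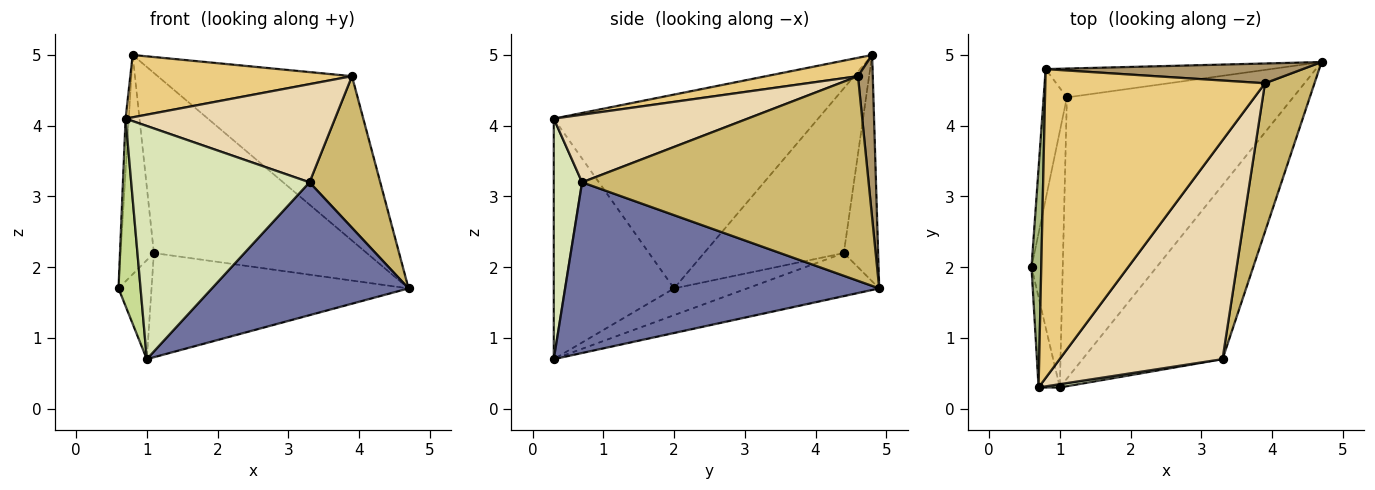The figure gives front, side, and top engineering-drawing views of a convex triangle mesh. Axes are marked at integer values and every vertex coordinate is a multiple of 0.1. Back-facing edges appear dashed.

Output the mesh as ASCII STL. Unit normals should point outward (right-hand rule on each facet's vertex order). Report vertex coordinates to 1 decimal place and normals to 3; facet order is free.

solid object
 facet normal 0.696 -0.436 -0.571
  outer loop
   vertex 3.3 0.7 3.2
   vertex 1.0 0.3 0.7
   vertex 4.7 4.9 1.7
  endloop
 endfacet
 facet normal -0.964 0.229 -0.136
  outer loop
   vertex 1.1 4.4 2.2
   vertex 0.6 2.0 1.7
   vertex 0.8 4.8 5.0
  endloop
 endfacet
 facet normal -0.157 0.975 -0.156
  outer loop
   vertex 1.1 4.4 2.2
   vertex 0.8 4.8 5.0
   vertex 4.7 4.9 1.7
  endloop
 endfacet
 facet normal -0.624 0.282 -0.729
  outer loop
   vertex 1.1 4.4 2.2
   vertex 1.0 0.3 0.7
   vertex 0.6 2.0 1.7
  endloop
 endfacet
 facet normal -0.176 0.342 -0.923
  outer loop
   vertex 1.1 4.4 2.2
   vertex 4.7 4.9 1.7
   vertex 1.0 0.3 0.7
  endloop
 endfacet
 facet normal -0.999 0.012 0.050
  outer loop
   vertex 0.7 0.3 4.1
   vertex 0.8 4.8 5.0
   vertex 0.6 2.0 1.7
  endloop
 endfacet
 facet normal -0.980 -0.180 -0.086
  outer loop
   vertex 0.7 0.3 4.1
   vertex 0.6 2.0 1.7
   vertex 1.0 0.3 0.7
  endloop
 endfacet
 facet normal 0.157 -0.988 0.014
  outer loop
   vertex 0.7 0.3 4.1
   vertex 1.0 0.3 0.7
   vertex 3.3 0.7 3.2
  endloop
 endfacet
 facet normal 0.075 0.990 0.119
  outer loop
   vertex 3.9 4.6 4.7
   vertex 4.7 4.9 1.7
   vertex 0.8 4.8 5.0
  endloop
 endfacet
 facet normal 0.945 -0.233 0.229
  outer loop
   vertex 3.9 4.6 4.7
   vertex 3.3 0.7 3.2
   vertex 4.7 4.9 1.7
  endloop
 endfacet
 facet normal 0.082 -0.197 0.977
  outer loop
   vertex 3.9 4.6 4.7
   vertex 0.8 4.8 5.0
   vertex 0.7 0.3 4.1
  endloop
 endfacet
 facet normal 0.354 -0.383 0.853
  outer loop
   vertex 3.9 4.6 4.7
   vertex 0.7 0.3 4.1
   vertex 3.3 0.7 3.2
  endloop
 endfacet
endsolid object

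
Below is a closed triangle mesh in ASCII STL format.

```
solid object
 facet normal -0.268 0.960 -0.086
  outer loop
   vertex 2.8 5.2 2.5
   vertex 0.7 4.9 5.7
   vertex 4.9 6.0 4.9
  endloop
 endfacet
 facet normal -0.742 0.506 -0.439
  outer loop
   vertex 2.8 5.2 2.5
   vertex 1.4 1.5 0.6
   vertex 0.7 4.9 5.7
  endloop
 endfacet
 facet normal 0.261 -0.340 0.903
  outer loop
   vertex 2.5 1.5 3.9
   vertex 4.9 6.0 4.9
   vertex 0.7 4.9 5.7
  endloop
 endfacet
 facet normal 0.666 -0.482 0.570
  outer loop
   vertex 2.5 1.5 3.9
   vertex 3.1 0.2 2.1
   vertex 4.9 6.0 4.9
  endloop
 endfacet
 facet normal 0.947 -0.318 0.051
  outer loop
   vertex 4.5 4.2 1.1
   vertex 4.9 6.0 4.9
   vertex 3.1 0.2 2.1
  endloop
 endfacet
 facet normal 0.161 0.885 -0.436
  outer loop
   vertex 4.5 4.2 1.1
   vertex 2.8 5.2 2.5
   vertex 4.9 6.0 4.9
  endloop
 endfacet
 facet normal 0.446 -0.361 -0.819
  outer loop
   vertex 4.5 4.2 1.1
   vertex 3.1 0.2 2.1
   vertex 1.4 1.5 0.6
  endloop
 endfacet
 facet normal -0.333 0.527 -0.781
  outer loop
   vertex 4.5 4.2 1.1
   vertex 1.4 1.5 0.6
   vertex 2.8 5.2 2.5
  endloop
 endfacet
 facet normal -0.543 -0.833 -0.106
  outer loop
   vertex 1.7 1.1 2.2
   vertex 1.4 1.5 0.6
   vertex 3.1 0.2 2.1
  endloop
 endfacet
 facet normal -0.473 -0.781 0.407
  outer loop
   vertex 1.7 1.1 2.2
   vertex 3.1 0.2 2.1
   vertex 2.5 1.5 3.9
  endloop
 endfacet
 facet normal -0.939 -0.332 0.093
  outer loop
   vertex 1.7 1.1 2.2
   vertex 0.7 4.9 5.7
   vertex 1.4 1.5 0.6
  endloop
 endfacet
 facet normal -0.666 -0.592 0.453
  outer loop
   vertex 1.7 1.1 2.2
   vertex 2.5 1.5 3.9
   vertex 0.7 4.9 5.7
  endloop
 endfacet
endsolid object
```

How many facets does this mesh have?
12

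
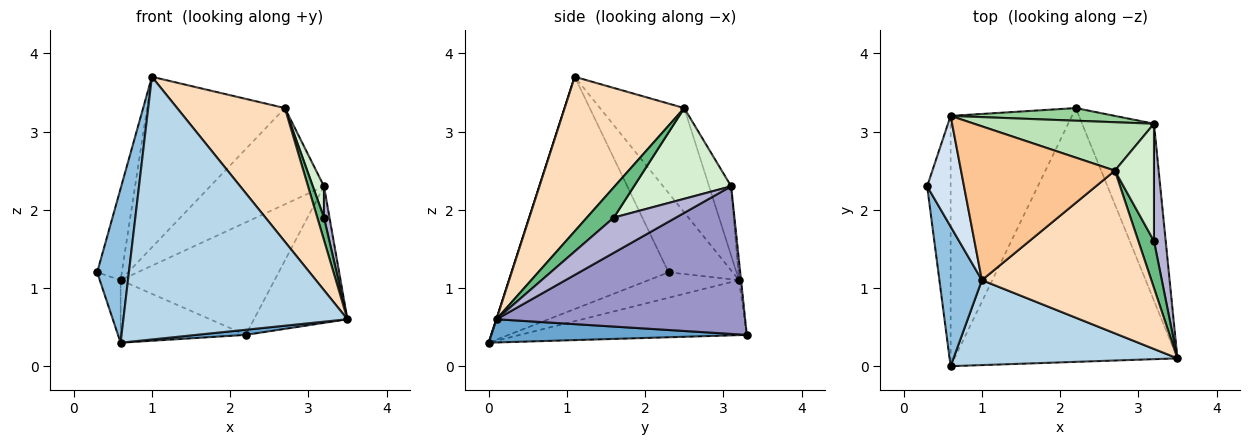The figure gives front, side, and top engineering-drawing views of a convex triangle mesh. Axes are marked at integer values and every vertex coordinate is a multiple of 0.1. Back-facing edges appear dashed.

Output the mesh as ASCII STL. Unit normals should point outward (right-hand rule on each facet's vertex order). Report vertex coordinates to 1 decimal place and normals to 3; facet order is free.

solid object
 facet normal 0.104 -0.020 -0.994
  outer loop
   vertex 0.6 0.0 0.3
   vertex 2.2 3.3 0.4
   vertex 3.5 0.1 0.6
  endloop
 endfacet
 facet normal -0.965 -0.195 0.177
  outer loop
   vertex 0.6 0.0 0.3
   vertex 1.0 1.1 3.7
   vertex 0.3 2.3 1.2
  endloop
 endfacet
 facet normal 0.001 -0.951 0.308
  outer loop
   vertex 0.6 0.0 0.3
   vertex 3.5 0.1 0.6
   vertex 1.0 1.1 3.7
  endloop
 endfacet
 facet normal -0.856 0.330 0.398
  outer loop
   vertex 0.6 3.2 1.1
   vertex 0.3 2.3 1.2
   vertex 1.0 1.1 3.7
  endloop
 endfacet
 facet normal -0.724 0.167 -0.669
  outer loop
   vertex 0.6 3.2 1.1
   vertex 0.6 0.0 0.3
   vertex 0.3 2.3 1.2
  endloop
 endfacet
 facet normal -0.402 0.222 -0.888
  outer loop
   vertex 0.6 3.2 1.1
   vertex 2.2 3.3 0.4
   vertex 0.6 0.0 0.3
  endloop
 endfacet
 facet normal -0.413 0.676 0.610
  outer loop
   vertex 2.7 2.5 3.3
   vertex 0.6 3.2 1.1
   vertex 1.0 1.1 3.7
  endloop
 endfacet
 facet normal 0.576 -0.519 0.632
  outer loop
   vertex 2.7 2.5 3.3
   vertex 1.0 1.1 3.7
   vertex 3.5 0.1 0.6
  endloop
 endfacet
 facet normal 0.868 -0.215 0.448
  outer loop
   vertex 2.7 2.5 3.3
   vertex 3.5 0.1 0.6
   vertex 3.2 1.6 1.9
  endloop
 endfacet
 facet normal -0.013 0.994 0.112
  outer loop
   vertex 3.2 3.1 2.3
   vertex 2.2 3.3 0.4
   vertex 0.6 3.2 1.1
  endloop
 endfacet
 facet normal -0.171 0.880 0.443
  outer loop
   vertex 3.2 3.1 2.3
   vertex 0.6 3.2 1.1
   vertex 2.7 2.5 3.3
  endloop
 endfacet
 facet normal 0.913 -0.105 0.394
  outer loop
   vertex 3.2 3.1 2.3
   vertex 2.7 2.5 3.3
   vertex 3.2 1.6 1.9
  endloop
 endfacet
 facet normal 0.852 0.320 -0.415
  outer loop
   vertex 3.2 3.1 2.3
   vertex 3.5 0.1 0.6
   vertex 2.2 3.3 0.4
  endloop
 endfacet
 facet normal 0.945 -0.084 0.315
  outer loop
   vertex 3.2 3.1 2.3
   vertex 3.2 1.6 1.9
   vertex 3.5 0.1 0.6
  endloop
 endfacet
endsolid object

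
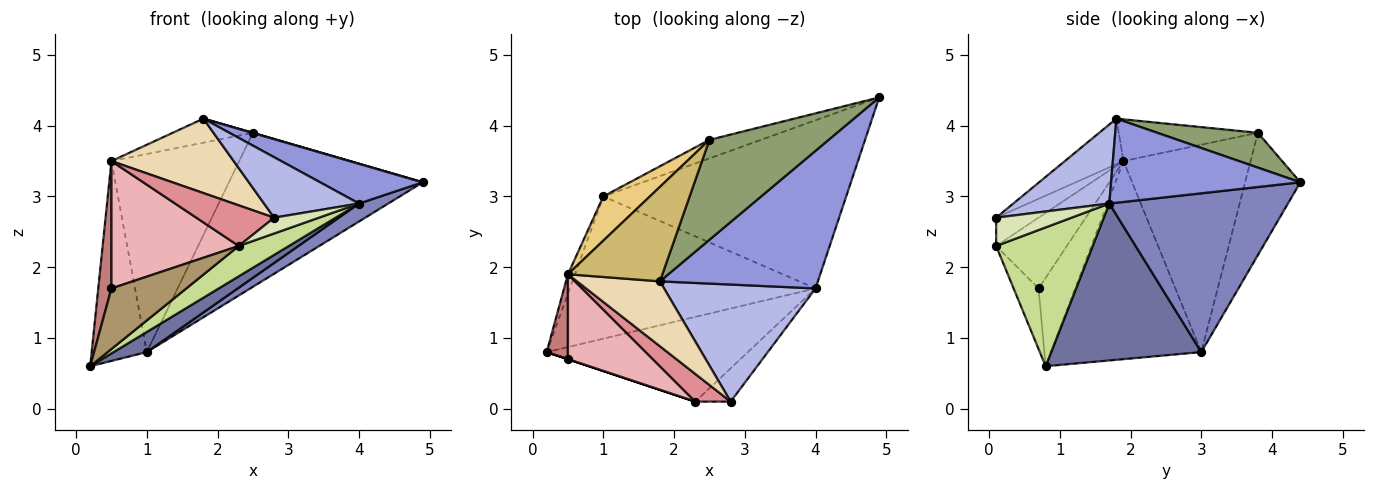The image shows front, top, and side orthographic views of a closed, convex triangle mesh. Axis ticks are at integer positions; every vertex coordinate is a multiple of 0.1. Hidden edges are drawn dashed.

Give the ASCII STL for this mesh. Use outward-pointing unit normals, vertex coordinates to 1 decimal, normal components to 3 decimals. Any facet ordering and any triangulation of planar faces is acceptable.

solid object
 facet normal 0.535 -0.118 -0.837
  outer loop
   vertex 4.0 1.7 2.9
   vertex 0.2 0.8 0.6
   vertex 1.0 3.0 0.8
  endloop
 endfacet
 facet normal 0.545 -0.089 -0.834
  outer loop
   vertex 4.0 1.7 2.9
   vertex 1.0 3.0 0.8
   vertex 4.9 4.4 3.2
  endloop
 endfacet
 facet normal 0.455 -0.247 0.855
  outer loop
   vertex 4.0 1.7 2.9
   vertex 4.9 4.4 3.2
   vertex 1.8 1.8 4.1
  endloop
 endfacet
 facet normal 0.421 -0.416 0.806
  outer loop
   vertex 4.0 1.7 2.9
   vertex 1.8 1.8 4.1
   vertex 2.8 0.1 2.7
  endloop
 endfacet
 facet normal 0.281 -0.002 0.960
  outer loop
   vertex 2.5 3.8 3.9
   vertex 1.8 1.8 4.1
   vertex 4.9 4.4 3.2
  endloop
 endfacet
 facet normal -0.272 0.955 -0.115
  outer loop
   vertex 2.5 3.8 3.9
   vertex 4.9 4.4 3.2
   vertex 1.0 3.0 0.8
  endloop
 endfacet
 facet normal 0.545 -0.283 -0.789
  outer loop
   vertex 2.3 0.1 2.3
   vertex 0.2 0.8 0.6
   vertex 4.0 1.7 2.9
  endloop
 endfacet
 facet normal 0.586 -0.348 -0.732
  outer loop
   vertex 2.3 0.1 2.3
   vertex 4.0 1.7 2.9
   vertex 2.8 0.1 2.7
  endloop
 endfacet
 facet normal -0.316 -0.949 0.000
  outer loop
   vertex 2.3 0.1 2.3
   vertex 0.5 0.7 1.7
   vertex 0.2 0.8 0.6
  endloop
 endfacet
 facet normal -0.394 0.227 0.891
  outer loop
   vertex 0.5 1.9 3.5
   vertex 1.8 1.8 4.1
   vertex 2.5 3.8 3.9
  endloop
 endfacet
 facet normal -0.697 0.700 0.156
  outer loop
   vertex 0.5 1.9 3.5
   vertex 2.5 3.8 3.9
   vertex 1.0 3.0 0.8
  endloop
 endfacet
 facet normal -0.340 -0.709 0.618
  outer loop
   vertex 0.5 1.9 3.5
   vertex 2.8 0.1 2.7
   vertex 1.8 1.8 4.1
  endloop
 endfacet
 facet normal -0.938 0.344 -0.034
  outer loop
   vertex 0.5 1.9 3.5
   vertex 1.0 3.0 0.8
   vertex 0.2 0.8 0.6
  endloop
 endfacet
 facet normal -0.918 -0.330 0.220
  outer loop
   vertex 0.5 1.9 3.5
   vertex 0.2 0.8 0.6
   vertex 0.5 0.7 1.7
  endloop
 endfacet
 facet normal -0.411 -0.753 0.514
  outer loop
   vertex 0.5 1.9 3.5
   vertex 2.3 0.1 2.3
   vertex 2.8 0.1 2.7
  endloop
 endfacet
 facet normal -0.420 -0.755 0.504
  outer loop
   vertex 0.5 1.9 3.5
   vertex 0.5 0.7 1.7
   vertex 2.3 0.1 2.3
  endloop
 endfacet
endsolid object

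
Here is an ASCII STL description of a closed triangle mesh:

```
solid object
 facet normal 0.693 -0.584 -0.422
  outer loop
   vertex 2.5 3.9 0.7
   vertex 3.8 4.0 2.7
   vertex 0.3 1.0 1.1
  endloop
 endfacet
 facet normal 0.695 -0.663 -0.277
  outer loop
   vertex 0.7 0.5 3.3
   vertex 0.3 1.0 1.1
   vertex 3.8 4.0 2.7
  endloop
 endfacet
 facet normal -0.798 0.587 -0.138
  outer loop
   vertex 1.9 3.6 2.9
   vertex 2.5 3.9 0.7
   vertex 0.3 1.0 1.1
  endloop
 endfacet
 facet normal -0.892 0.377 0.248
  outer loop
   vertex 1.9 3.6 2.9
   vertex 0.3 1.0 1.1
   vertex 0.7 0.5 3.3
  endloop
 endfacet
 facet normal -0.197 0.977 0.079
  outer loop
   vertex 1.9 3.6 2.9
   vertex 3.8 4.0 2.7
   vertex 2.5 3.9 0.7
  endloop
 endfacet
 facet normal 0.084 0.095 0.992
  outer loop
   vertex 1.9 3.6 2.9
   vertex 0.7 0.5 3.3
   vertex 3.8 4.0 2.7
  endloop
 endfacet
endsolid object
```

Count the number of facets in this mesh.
6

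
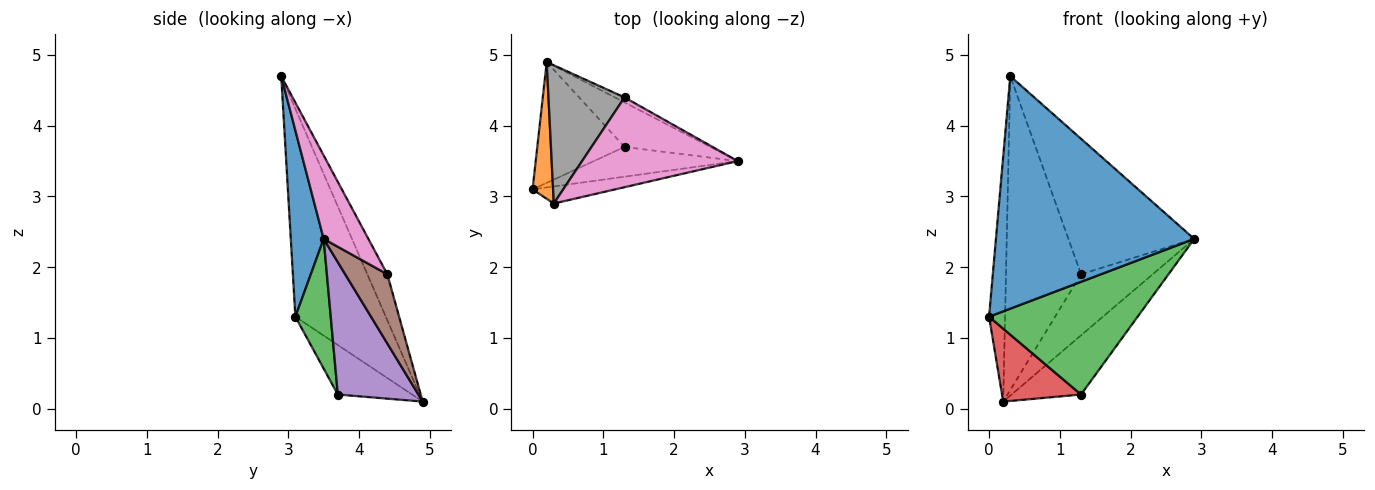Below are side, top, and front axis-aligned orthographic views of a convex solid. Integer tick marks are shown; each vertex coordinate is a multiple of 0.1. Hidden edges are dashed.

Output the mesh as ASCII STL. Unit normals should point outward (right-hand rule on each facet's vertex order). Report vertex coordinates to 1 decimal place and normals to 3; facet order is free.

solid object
 facet normal 0.163 -0.984 -0.072
  outer loop
   vertex 0.3 2.9 4.7
   vertex 0.0 3.1 1.3
   vertex 2.9 3.5 2.4
  endloop
 endfacet
 facet normal -0.980 0.173 0.097
  outer loop
   vertex 0.3 2.9 4.7
   vertex 0.2 4.9 0.1
   vertex 0.0 3.1 1.3
  endloop
 endfacet
 facet normal 0.224 -0.942 -0.249
  outer loop
   vertex 1.3 3.7 0.2
   vertex 2.9 3.5 2.4
   vertex 0.0 3.1 1.3
  endloop
 endfacet
 facet normal -0.437 -0.465 -0.770
  outer loop
   vertex 1.3 3.7 0.2
   vertex 0.0 3.1 1.3
   vertex 0.2 4.9 0.1
  endloop
 endfacet
 facet normal 0.680 0.586 -0.441
  outer loop
   vertex 1.3 3.7 0.2
   vertex 0.2 4.9 0.1
   vertex 2.9 3.5 2.4
  endloop
 endfacet
 facet normal 0.506 0.860 -0.070
  outer loop
   vertex 1.3 4.4 1.9
   vertex 2.9 3.5 2.4
   vertex 0.2 4.9 0.1
  endloop
 endfacet
 facet normal 0.284 0.799 0.530
  outer loop
   vertex 1.3 4.4 1.9
   vertex 0.3 2.9 4.7
   vertex 2.9 3.5 2.4
  endloop
 endfacet
 facet normal -0.237 0.889 0.392
  outer loop
   vertex 1.3 4.4 1.9
   vertex 0.2 4.9 0.1
   vertex 0.3 2.9 4.7
  endloop
 endfacet
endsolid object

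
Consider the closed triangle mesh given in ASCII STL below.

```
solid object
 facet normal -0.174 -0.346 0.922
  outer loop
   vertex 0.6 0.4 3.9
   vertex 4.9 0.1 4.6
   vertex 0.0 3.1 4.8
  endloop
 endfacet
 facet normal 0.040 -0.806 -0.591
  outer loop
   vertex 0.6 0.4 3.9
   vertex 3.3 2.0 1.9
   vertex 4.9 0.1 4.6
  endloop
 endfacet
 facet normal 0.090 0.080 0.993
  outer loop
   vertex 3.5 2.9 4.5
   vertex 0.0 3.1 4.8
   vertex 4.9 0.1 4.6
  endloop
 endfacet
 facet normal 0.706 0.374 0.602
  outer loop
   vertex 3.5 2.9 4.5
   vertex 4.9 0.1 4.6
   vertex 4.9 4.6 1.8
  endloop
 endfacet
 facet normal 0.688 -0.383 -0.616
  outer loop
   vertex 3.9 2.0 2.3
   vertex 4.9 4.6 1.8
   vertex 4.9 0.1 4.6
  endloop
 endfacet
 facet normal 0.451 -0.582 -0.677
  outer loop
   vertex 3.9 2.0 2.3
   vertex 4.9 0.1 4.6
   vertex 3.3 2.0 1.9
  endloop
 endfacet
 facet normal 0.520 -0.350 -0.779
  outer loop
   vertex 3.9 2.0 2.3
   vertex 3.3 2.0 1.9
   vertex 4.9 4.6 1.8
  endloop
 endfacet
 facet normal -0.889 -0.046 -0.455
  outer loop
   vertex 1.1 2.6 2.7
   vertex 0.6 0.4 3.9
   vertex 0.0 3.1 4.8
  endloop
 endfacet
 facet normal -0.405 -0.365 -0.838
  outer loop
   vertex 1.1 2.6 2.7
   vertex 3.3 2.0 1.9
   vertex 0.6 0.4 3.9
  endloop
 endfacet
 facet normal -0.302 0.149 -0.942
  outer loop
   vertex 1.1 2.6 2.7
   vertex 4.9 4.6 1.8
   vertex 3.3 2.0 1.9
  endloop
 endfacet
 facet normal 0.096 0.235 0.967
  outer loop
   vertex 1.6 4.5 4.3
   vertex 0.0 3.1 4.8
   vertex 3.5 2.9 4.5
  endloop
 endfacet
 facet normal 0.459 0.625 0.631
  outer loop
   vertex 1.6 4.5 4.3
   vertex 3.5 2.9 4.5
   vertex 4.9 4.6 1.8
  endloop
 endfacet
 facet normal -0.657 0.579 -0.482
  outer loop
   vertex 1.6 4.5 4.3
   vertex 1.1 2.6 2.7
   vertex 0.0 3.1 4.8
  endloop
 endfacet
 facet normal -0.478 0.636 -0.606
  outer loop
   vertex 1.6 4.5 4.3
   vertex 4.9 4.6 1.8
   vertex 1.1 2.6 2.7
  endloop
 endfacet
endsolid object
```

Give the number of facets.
14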